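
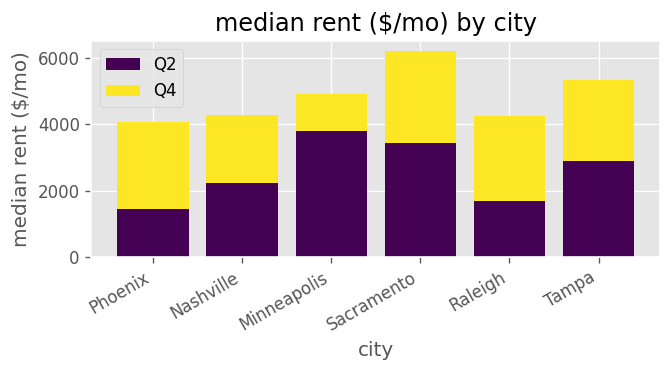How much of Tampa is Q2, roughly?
≈ 3000

Q2 top ≈ 3000, bottom ≈ 0; segment ≈ 3000.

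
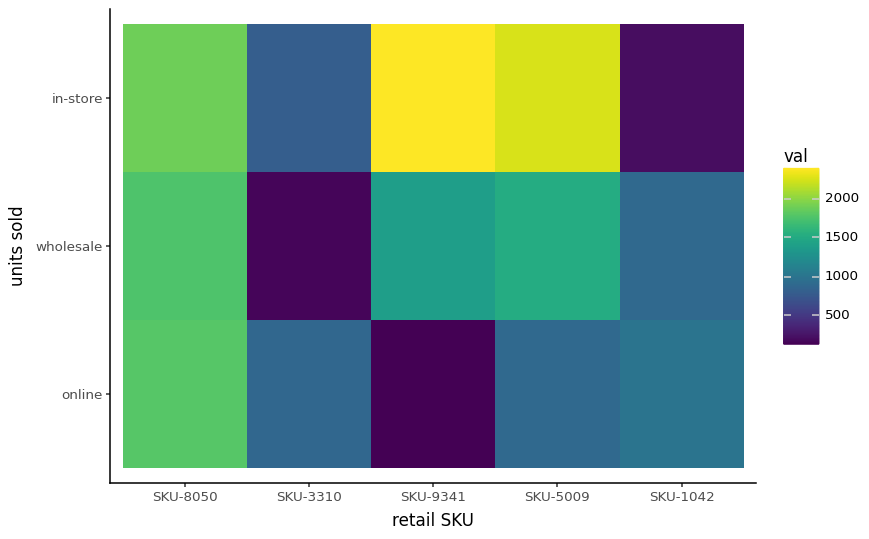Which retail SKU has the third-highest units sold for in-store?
SKU-8050

Top 4 for in-store: SKU-9341 ≈ 2400, SKU-5009 ≈ 2200, SKU-8050 ≈ 1800, SKU-3310 ≈ 800.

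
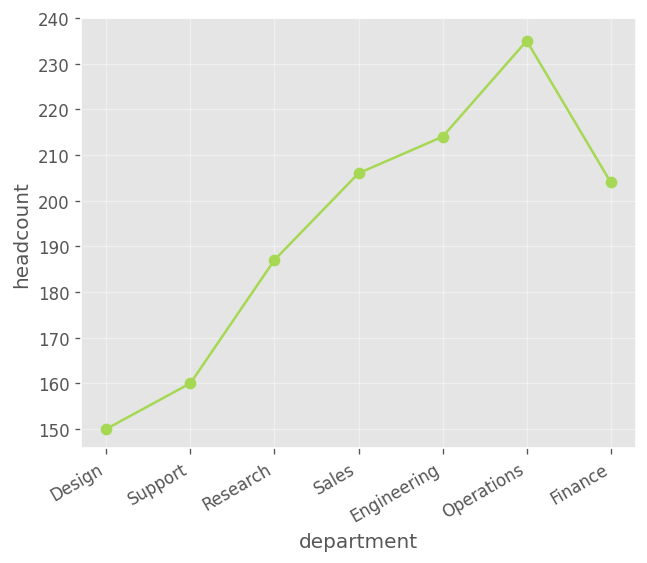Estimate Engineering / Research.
Engineering ≈ 210, Research ≈ 190; 210/190 ≈ 1.11.

≈ 1.11×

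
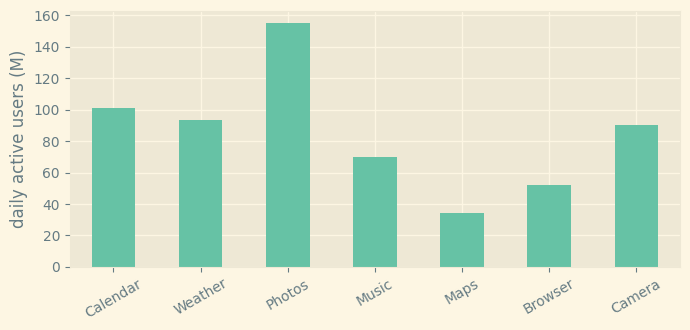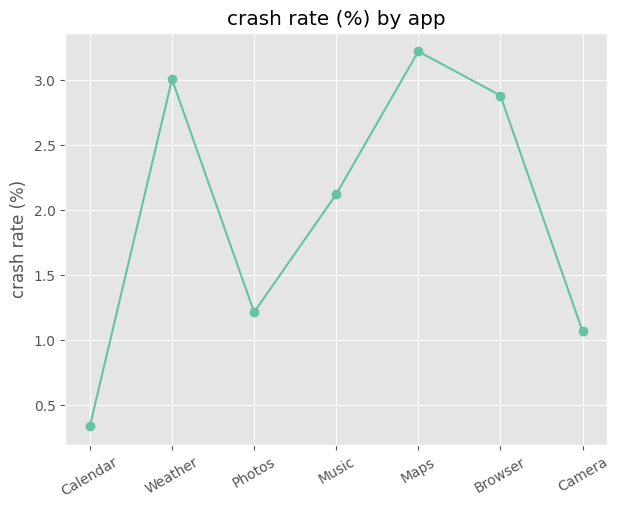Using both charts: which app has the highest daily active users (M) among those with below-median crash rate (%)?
Chart 2 median crash rate (%) ≈ 2; below-median apps: Calendar, Photos, Camera. Among those, Photos has the highest daily active users (M) (≈ 160).

Photos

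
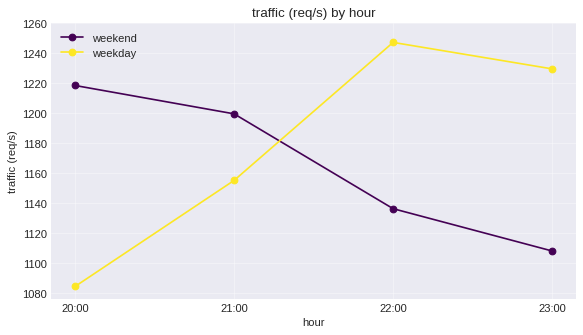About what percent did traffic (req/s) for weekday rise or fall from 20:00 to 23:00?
≈ +13%

20:00 ≈ 1080, 23:00 ≈ 1220; (1220 − 1080) / 1080 ≈ +13%.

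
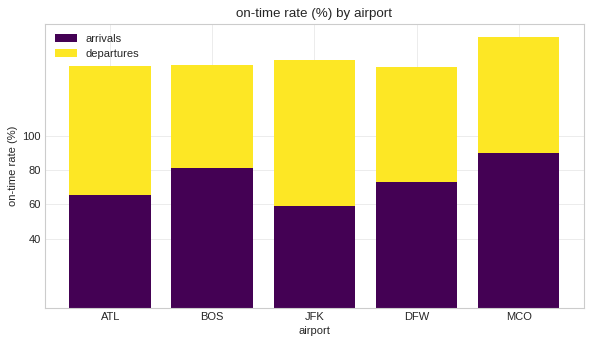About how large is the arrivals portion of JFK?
≈ 60

arrivals top ≈ 60, bottom ≈ 0; segment ≈ 60.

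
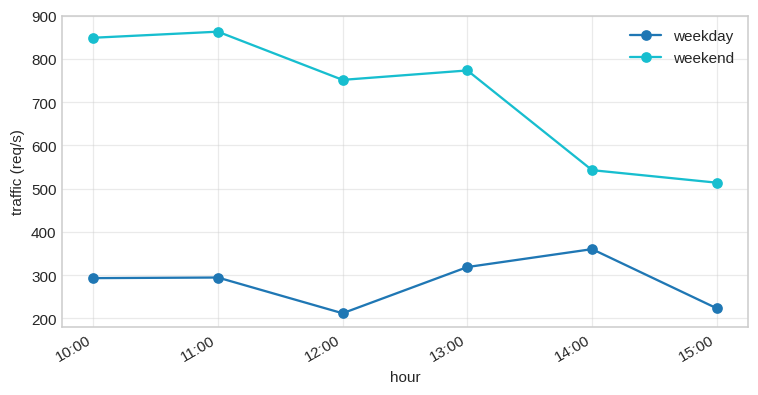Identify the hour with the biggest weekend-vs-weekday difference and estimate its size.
11:00: weekend ≈ 900, weekday ≈ 300 → gap ≈ 600. Next-largest (10:00) is only ≈ 500.

11:00, ≈ 600 req/s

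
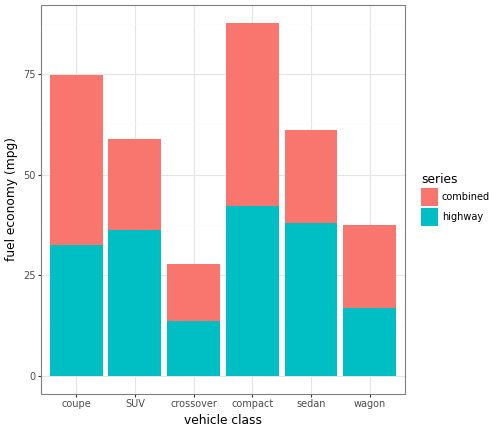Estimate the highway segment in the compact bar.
highway top ≈ 40, bottom ≈ 0; segment ≈ 40.

≈ 40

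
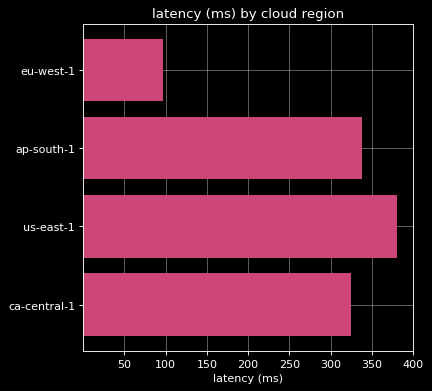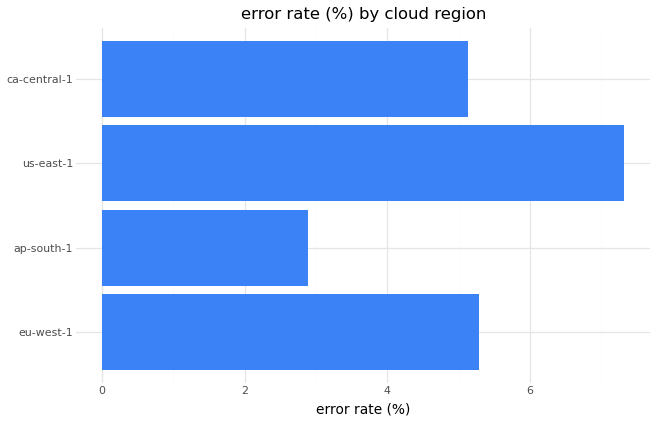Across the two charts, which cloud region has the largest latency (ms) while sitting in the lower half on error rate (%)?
Chart 2 median error rate (%) ≈ 5; below-median cloud regions: ap-south-1, ca-central-1. Among those, ap-south-1 has the highest latency (ms) (≈ 350).

ap-south-1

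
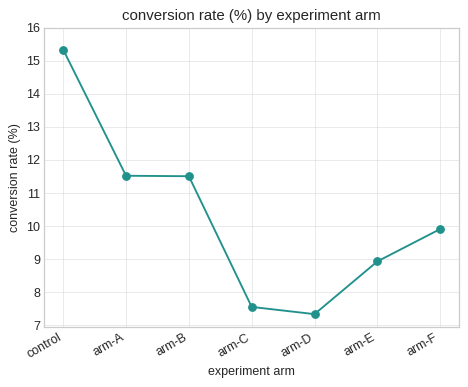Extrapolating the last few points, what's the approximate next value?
≈ 11.5

Last three: 7, 9, 10 → slope ≈ 1.5/step → next ≈ 11.5.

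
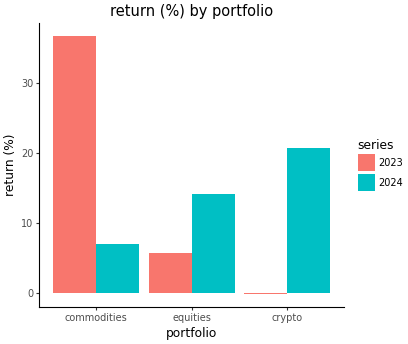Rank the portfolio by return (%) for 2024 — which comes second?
equities

Top 3 for 2024: crypto ≈ 20, equities ≈ 15, commodities ≈ 5.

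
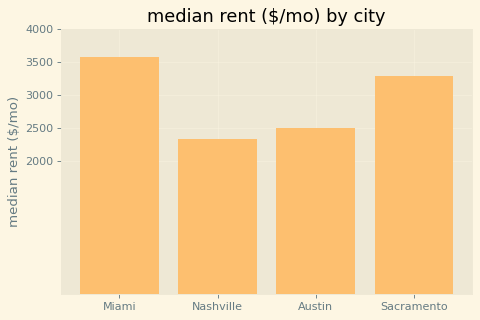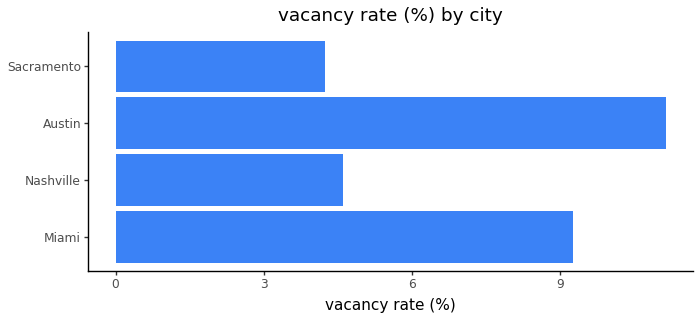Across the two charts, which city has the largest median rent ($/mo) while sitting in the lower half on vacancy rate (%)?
Chart 2 median vacancy rate (%) ≈ 6; below-median cities: Nashville, Sacramento. Among those, Sacramento has the highest median rent ($/mo) (≈ 3500).

Sacramento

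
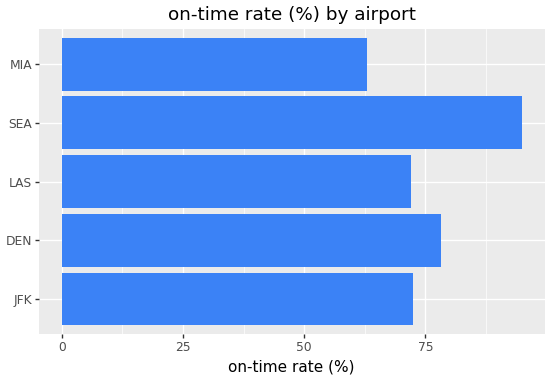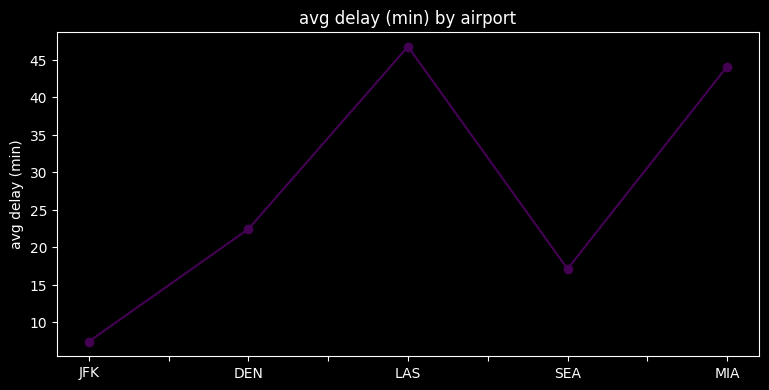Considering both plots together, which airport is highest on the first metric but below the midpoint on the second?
Chart 2 median avg delay (min) ≈ 20; below-median airports: JFK, SEA. Among those, SEA has the highest on-time rate (%) (≈ 90).

SEA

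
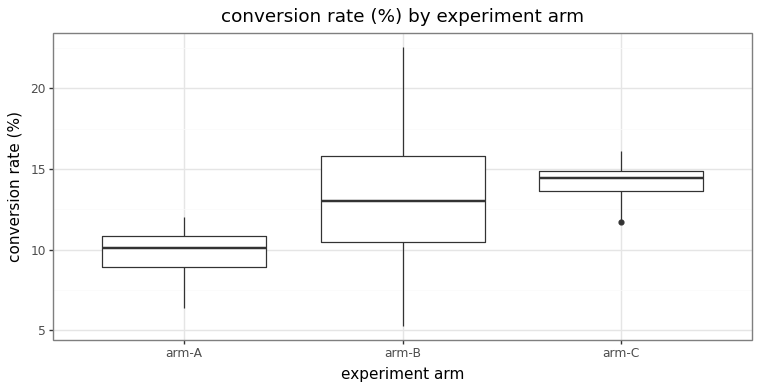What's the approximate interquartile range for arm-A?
≈ 2.0

Q3 ≈ 11.0, Q1 ≈ 9.0; IQR ≈ 2.0.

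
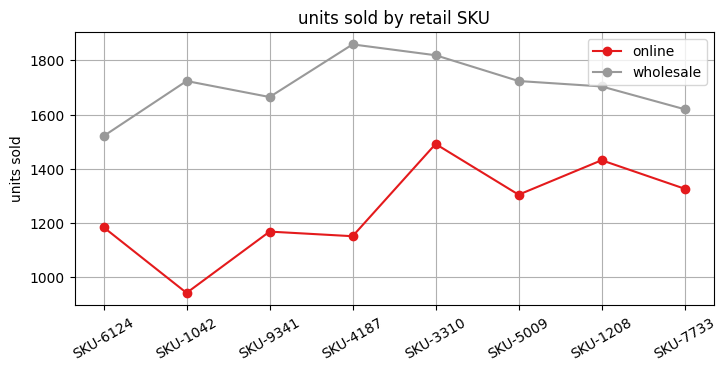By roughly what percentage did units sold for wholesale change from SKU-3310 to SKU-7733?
≈ -11.1%

SKU-3310 ≈ 1800, SKU-7733 ≈ 1600; (1600 − 1800) / 1800 ≈ -11.1%.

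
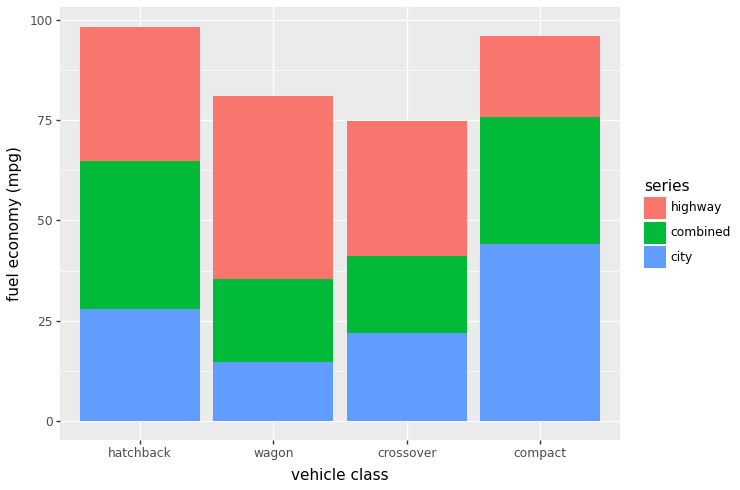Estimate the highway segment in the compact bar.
highway top ≈ 100, bottom ≈ 80; segment ≈ 20.

≈ 20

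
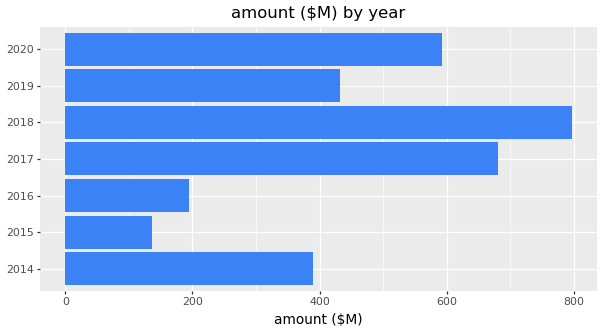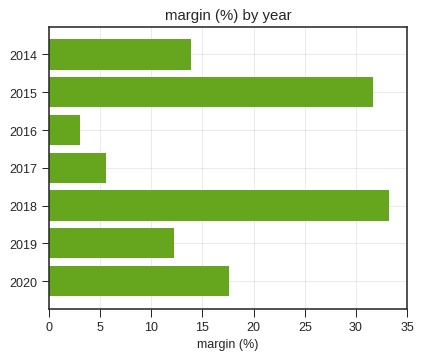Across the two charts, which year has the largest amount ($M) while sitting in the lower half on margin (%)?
Chart 2 median margin (%) ≈ 15; below-median years: 2016, 2017, 2019. Among those, 2017 has the highest amount ($M) (≈ 700).

2017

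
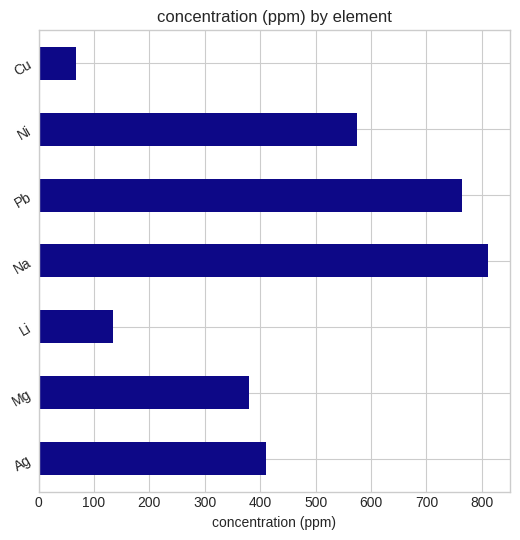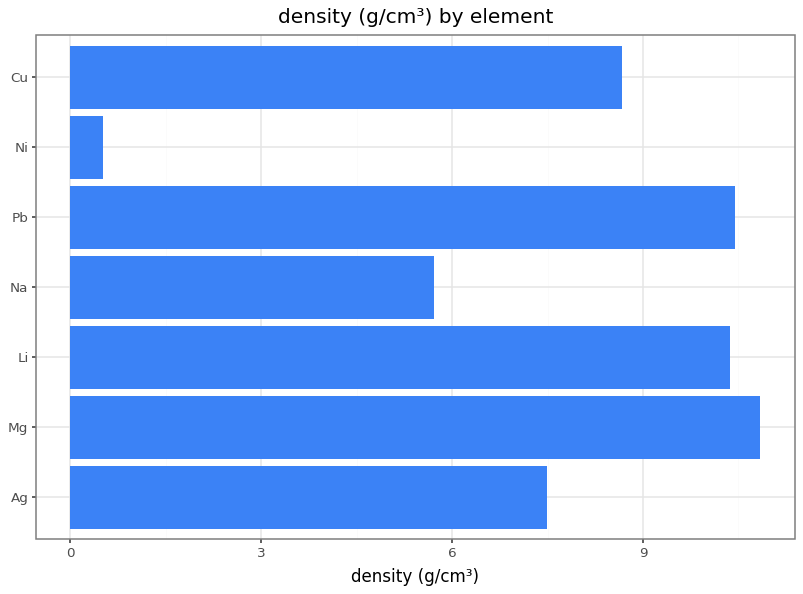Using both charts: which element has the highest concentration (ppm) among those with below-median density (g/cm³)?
Chart 2 median density (g/cm³) ≈ 9; below-median elements: Ag, Na, Ni. Among those, Na has the highest concentration (ppm) (≈ 800).

Na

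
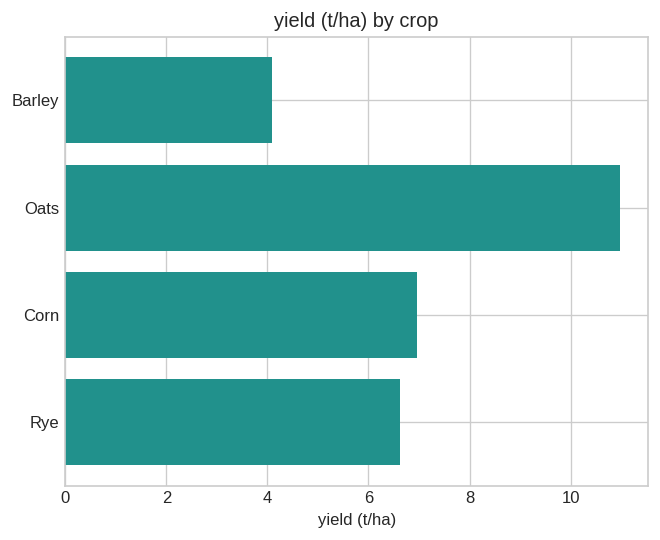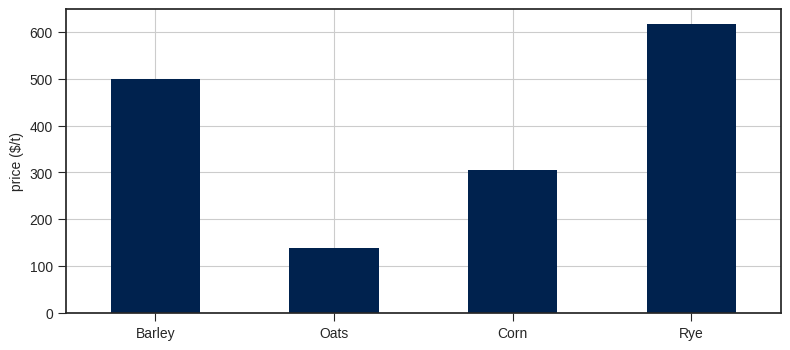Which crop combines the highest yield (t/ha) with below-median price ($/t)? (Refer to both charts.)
Chart 2 median price ($/t) ≈ 400; below-median crops: Oats, Corn. Among those, Oats has the highest yield (t/ha) (≈ 10).

Oats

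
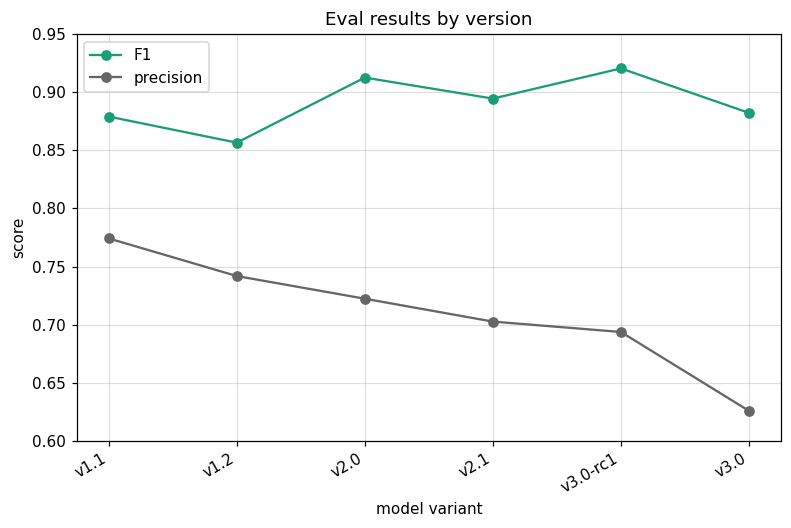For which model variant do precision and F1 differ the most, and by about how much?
v3.0, ≈ 0.25

v3.0: precision ≈ 0.65, F1 ≈ 0.90 → gap ≈ 0.25. Next-largest (v3.0-rc1) is only ≈ 0.20.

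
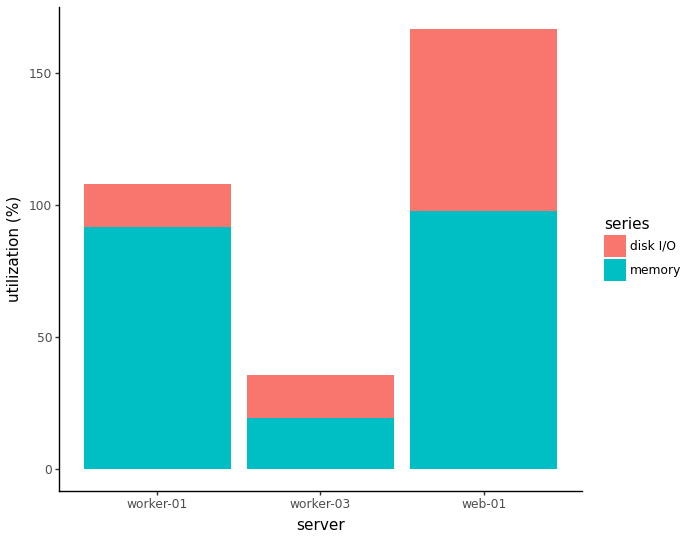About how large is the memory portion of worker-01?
≈ 100

memory top ≈ 100, bottom ≈ 0; segment ≈ 100.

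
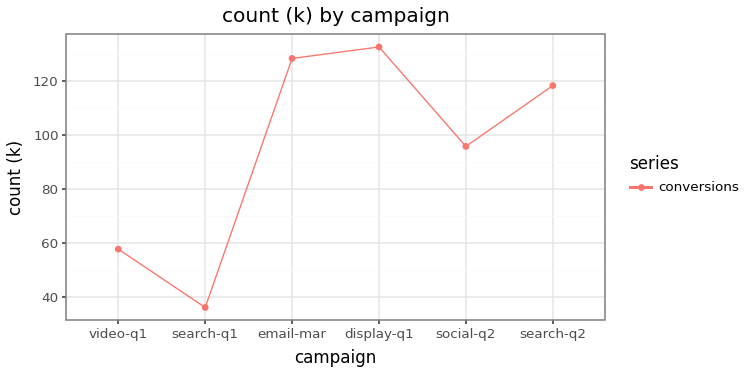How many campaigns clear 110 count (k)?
Above 110: email-mar, display-q1, search-q2.

3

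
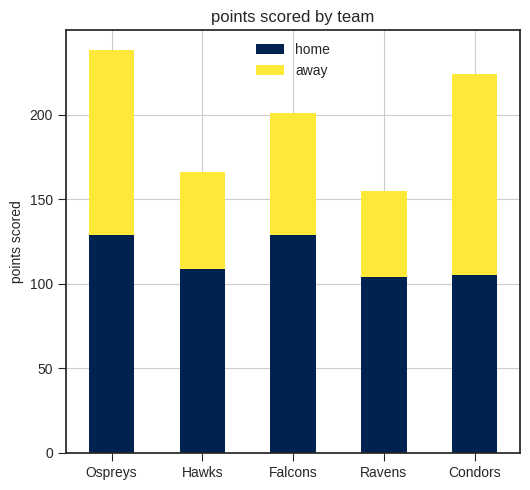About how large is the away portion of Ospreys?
away top ≈ 240, bottom ≈ 120; segment ≈ 120.

≈ 120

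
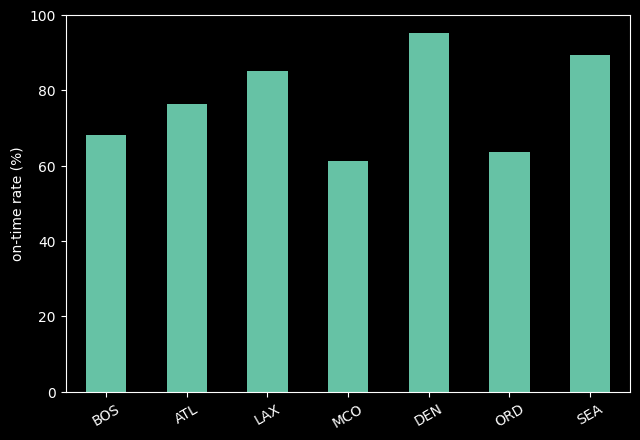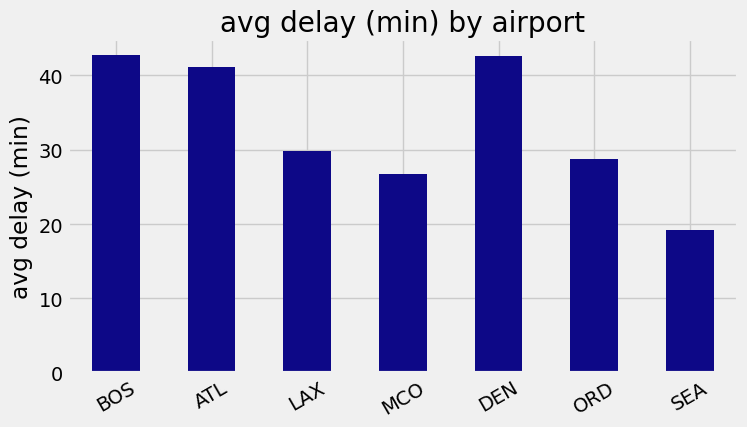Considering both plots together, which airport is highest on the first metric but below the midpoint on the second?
SEA

Chart 2 median avg delay (min) ≈ 30; below-median airports: MCO, ORD, SEA. Among those, SEA has the highest on-time rate (%) (≈ 90).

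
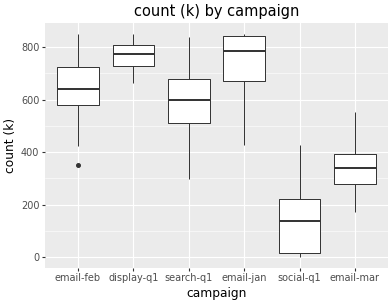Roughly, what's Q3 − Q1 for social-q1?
≈ 200

Q3 ≈ 200, Q1 ≈ 0; IQR ≈ 200.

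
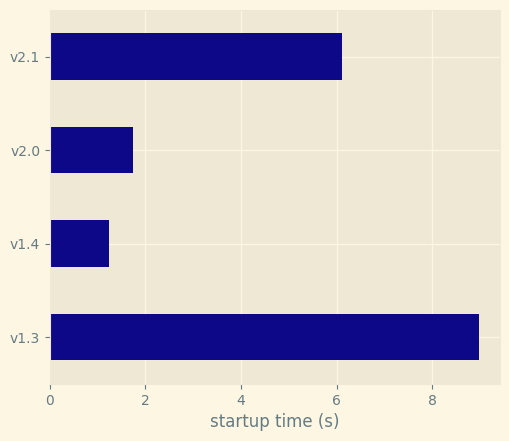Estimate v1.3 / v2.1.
≈ 1.5×

v1.3 ≈ 9, v2.1 ≈ 6; 9/6 ≈ 1.5.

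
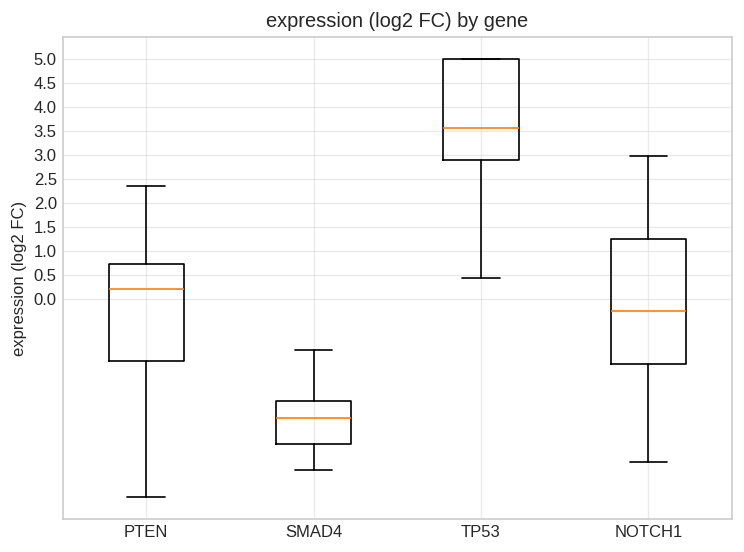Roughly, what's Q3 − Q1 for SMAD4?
≈ 1.0

Q3 ≈ -2.0, Q1 ≈ -3.0; IQR ≈ 1.0.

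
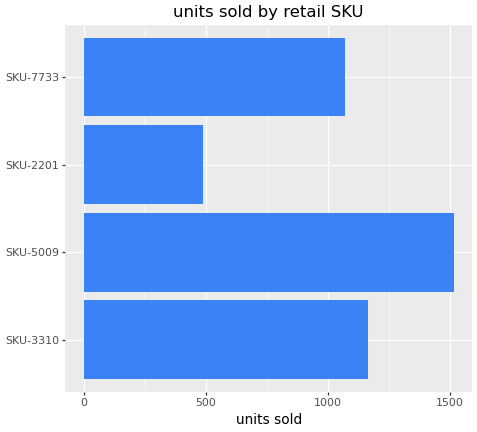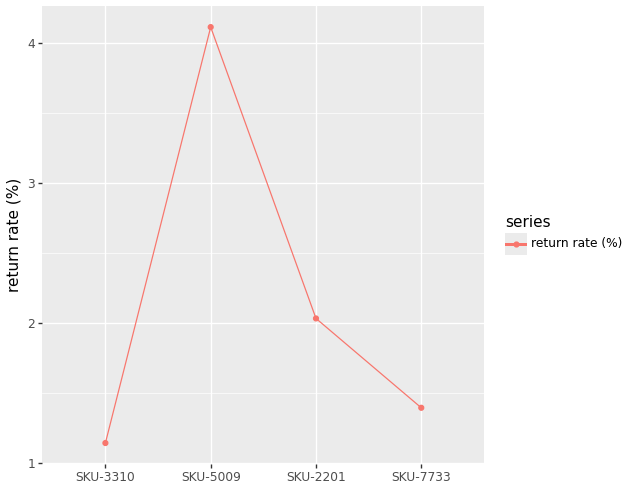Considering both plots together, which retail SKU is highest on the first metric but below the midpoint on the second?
Chart 2 median return rate (%) ≈ 1.5; below-median retail SKUs: SKU-3310, SKU-7733. Among those, SKU-3310 has the highest units sold (≈ 1200).

SKU-3310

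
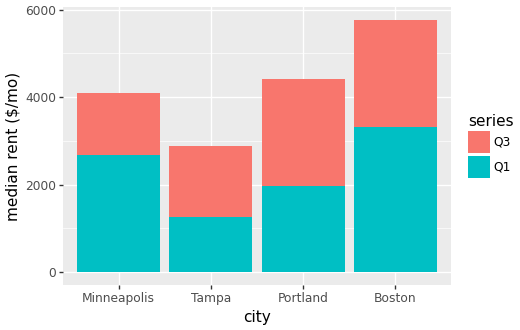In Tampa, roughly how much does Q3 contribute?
Q3 top ≈ 3000, bottom ≈ 1500; segment ≈ 1500.

≈ 1500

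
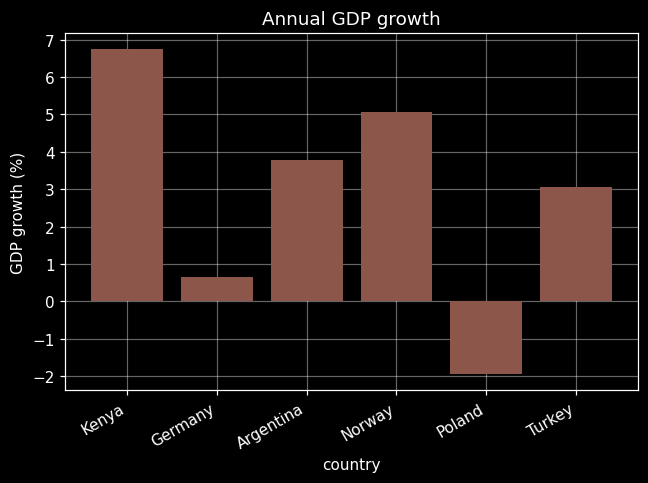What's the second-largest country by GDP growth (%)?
Norway

Top 3: Kenya ≈ 7, Norway ≈ 5, Argentina ≈ 4.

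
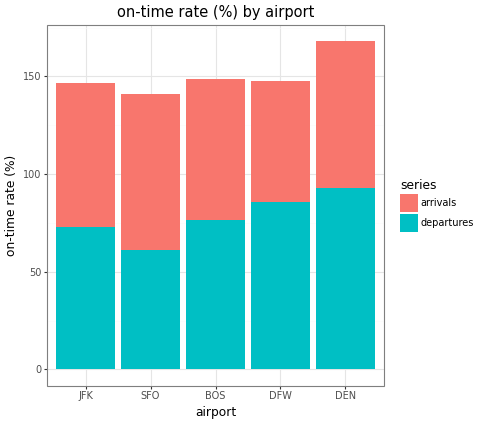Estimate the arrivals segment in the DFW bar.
arrivals top ≈ 140, bottom ≈ 80; segment ≈ 60.

≈ 60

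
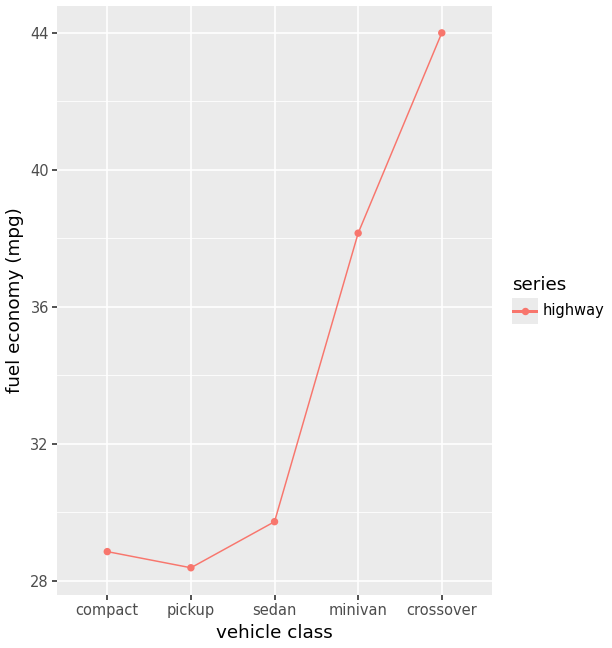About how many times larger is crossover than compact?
≈ 1.57×

crossover ≈ 44, compact ≈ 28; 44/28 ≈ 1.57.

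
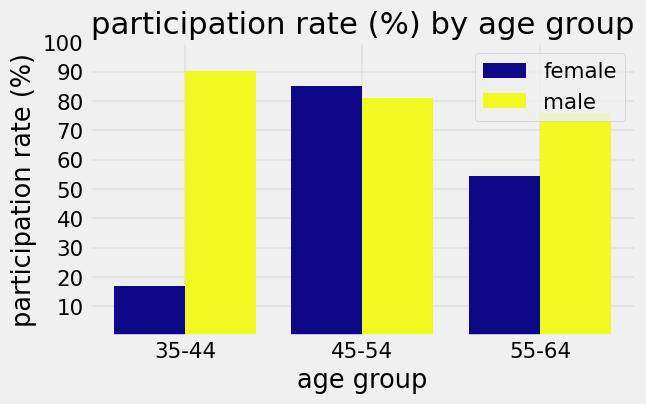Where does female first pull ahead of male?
45-54

35-44: female ≈ 20 vs male ≈ 90 (not yet); 45-54: female ≈ 90 vs male ≈ 80 (first crossover).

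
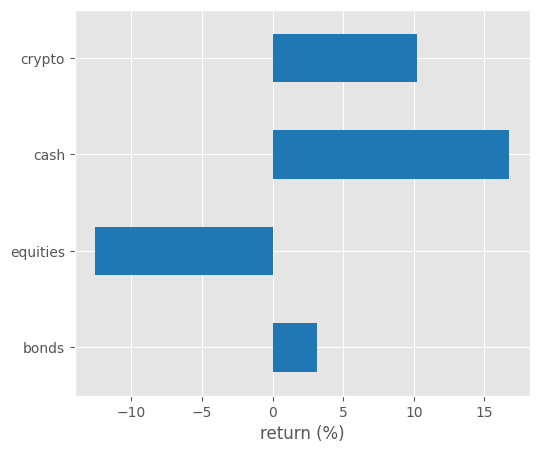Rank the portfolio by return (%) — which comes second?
crypto

Top 3: cash ≈ 15, crypto ≈ 10, bonds ≈ 5.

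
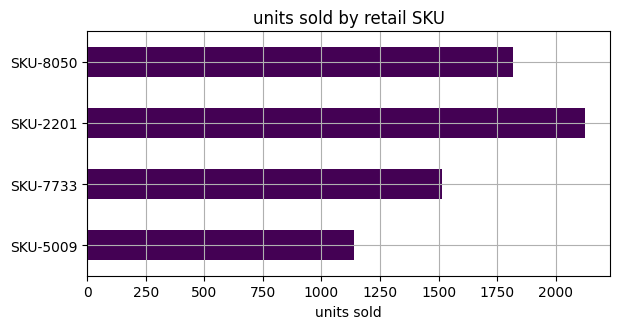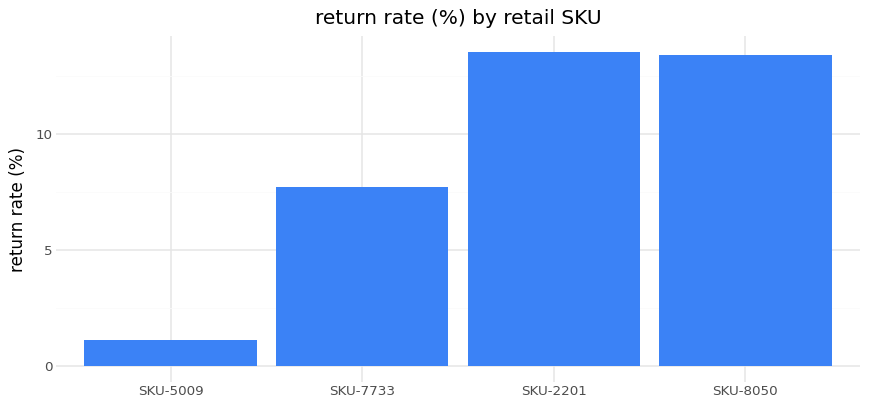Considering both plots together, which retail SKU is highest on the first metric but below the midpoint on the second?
Chart 2 median return rate (%) ≈ 10; below-median retail SKUs: SKU-5009, SKU-7733. Among those, SKU-7733 has the highest units sold (≈ 1600).

SKU-7733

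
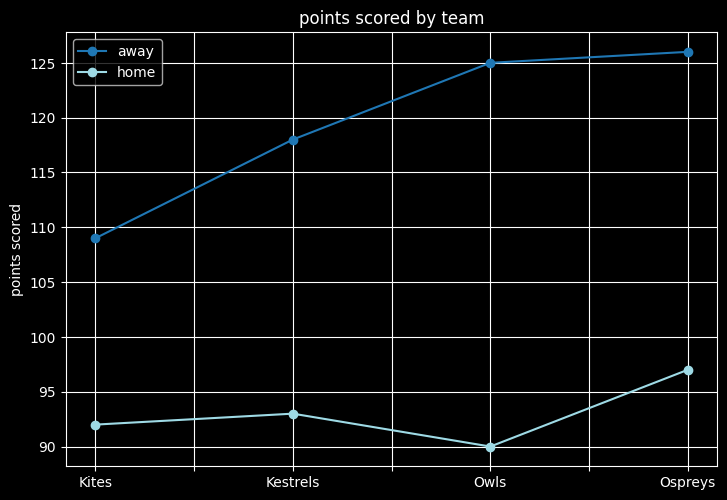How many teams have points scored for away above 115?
3

Above 115: Kestrels, Owls, Ospreys.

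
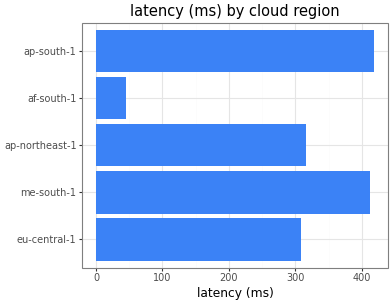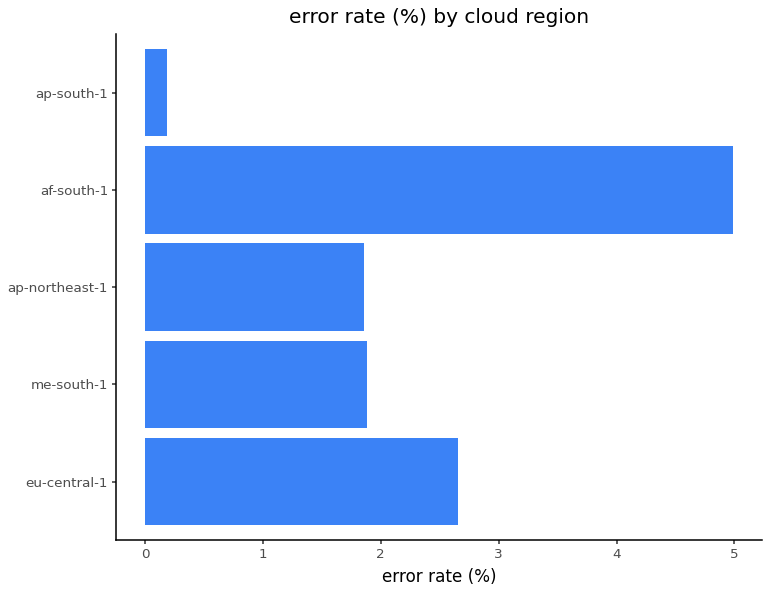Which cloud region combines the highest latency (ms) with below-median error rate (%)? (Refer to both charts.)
Chart 2 median error rate (%) ≈ 2; below-median cloud regions: ap-northeast-1, ap-south-1. Among those, ap-south-1 has the highest latency (ms) (≈ 400).

ap-south-1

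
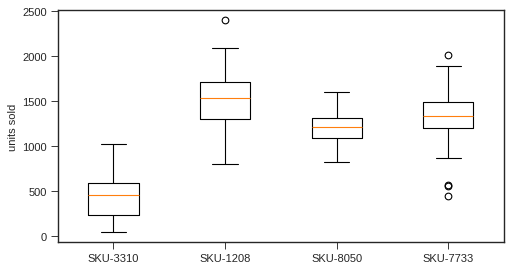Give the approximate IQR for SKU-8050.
≈ 200

Q3 ≈ 1300, Q1 ≈ 1100; IQR ≈ 200.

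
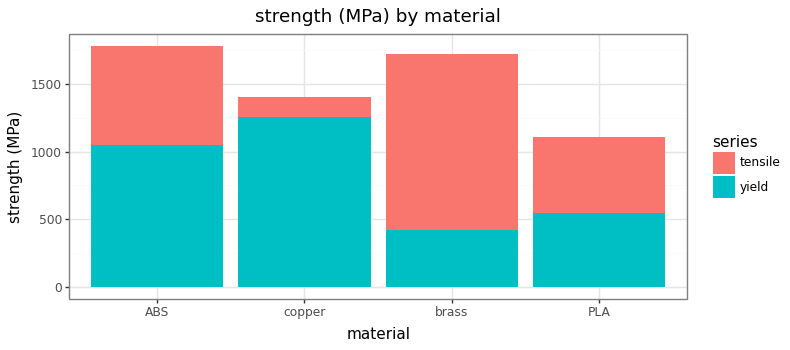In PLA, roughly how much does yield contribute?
≈ 600

yield top ≈ 600, bottom ≈ 0; segment ≈ 600.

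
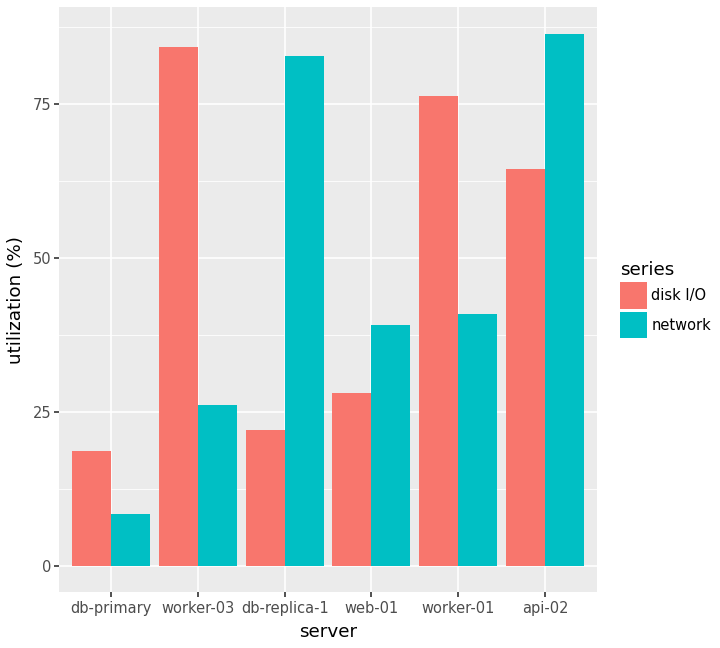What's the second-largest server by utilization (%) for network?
db-replica-1

Top 3 for network: api-02 ≈ 90, db-replica-1 ≈ 80, worker-01 ≈ 40.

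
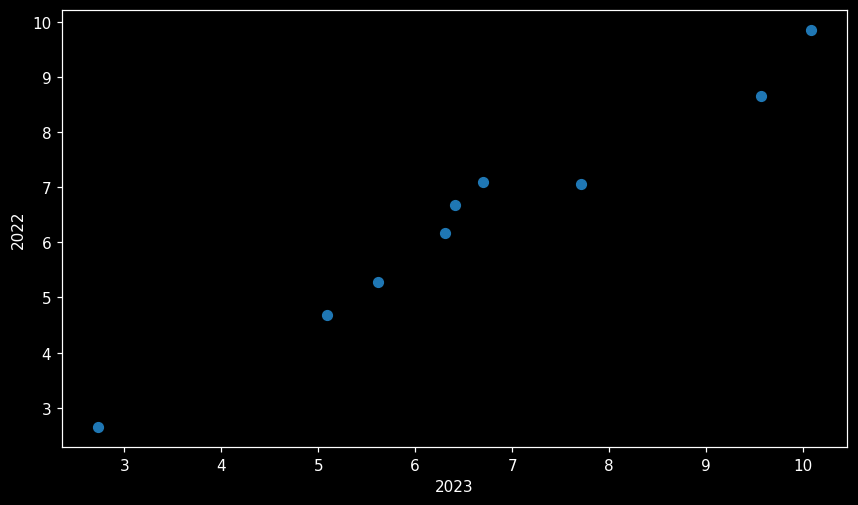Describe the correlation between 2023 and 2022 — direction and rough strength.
Points are positively correlated; strong (|r| ≈ 1.0).

positive, strong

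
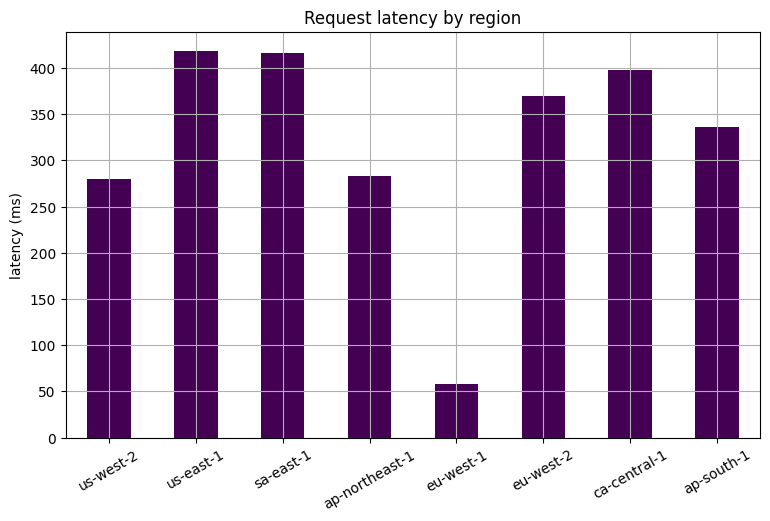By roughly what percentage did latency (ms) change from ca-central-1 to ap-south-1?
ca-central-1 ≈ 400, ap-south-1 ≈ 350; (350 − 400) / 400 ≈ -12.5%.

≈ -12.5%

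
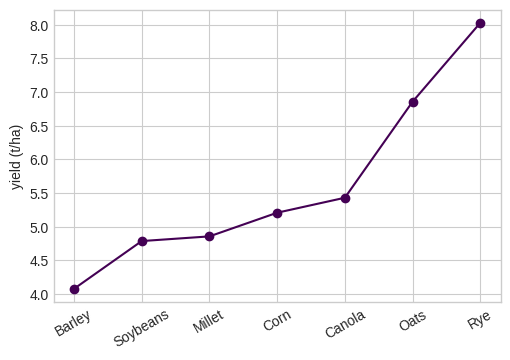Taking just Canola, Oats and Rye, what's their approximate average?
≈ 6.83

(5.5 + 7.0 + 8.0) / 3 ≈ 6.83.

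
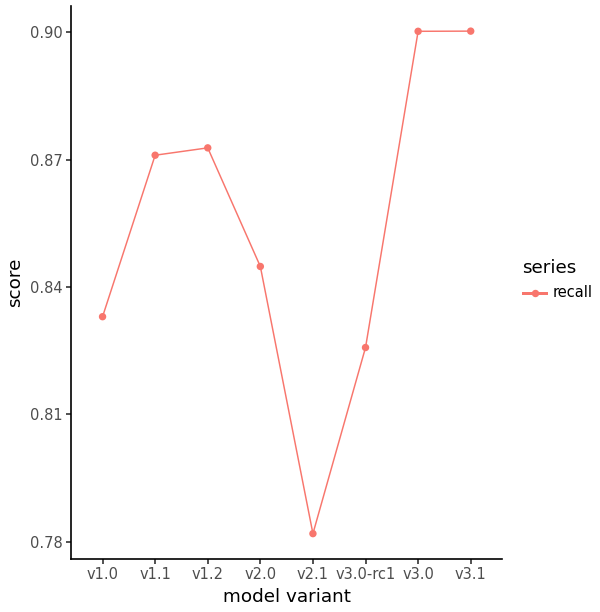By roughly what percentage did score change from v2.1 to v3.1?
v2.1 ≈ 0.78, v3.1 ≈ 0.90; (0.90 − 0.78) / 0.78 ≈ +15.4%.

≈ +15.4%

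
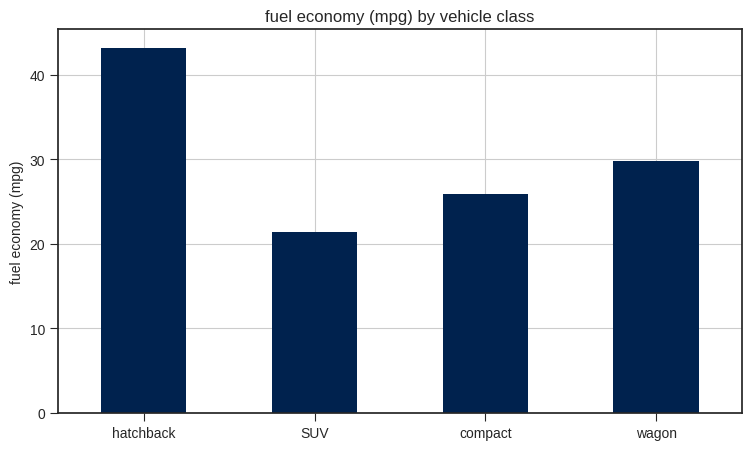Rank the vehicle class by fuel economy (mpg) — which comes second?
Top 3: hatchback ≈ 45, wagon ≈ 30, compact ≈ 25.

wagon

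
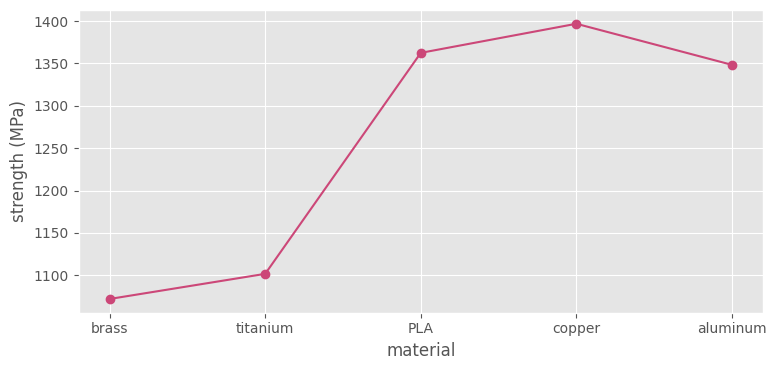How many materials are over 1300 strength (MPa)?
Above 1300: PLA, copper, aluminum.

3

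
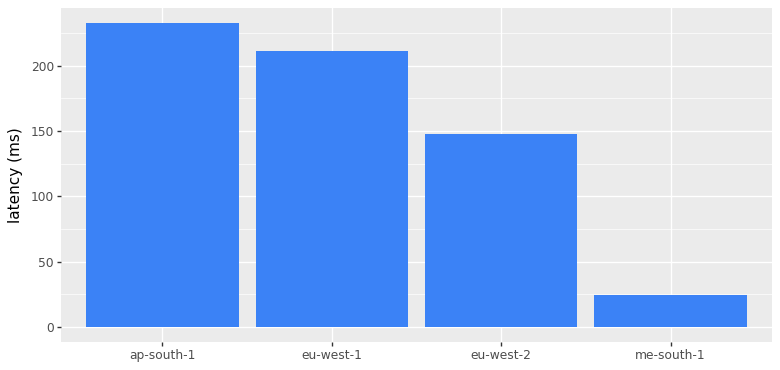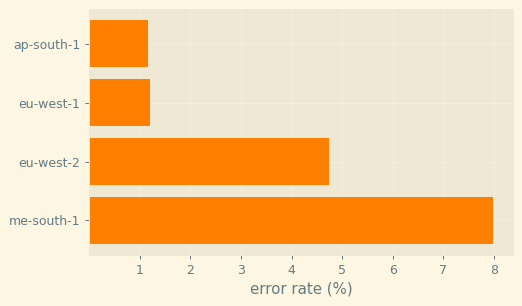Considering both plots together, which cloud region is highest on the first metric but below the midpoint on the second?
Chart 2 median error rate (%) ≈ 3; below-median cloud regions: ap-south-1, eu-west-1. Among those, ap-south-1 has the highest latency (ms) (≈ 225).

ap-south-1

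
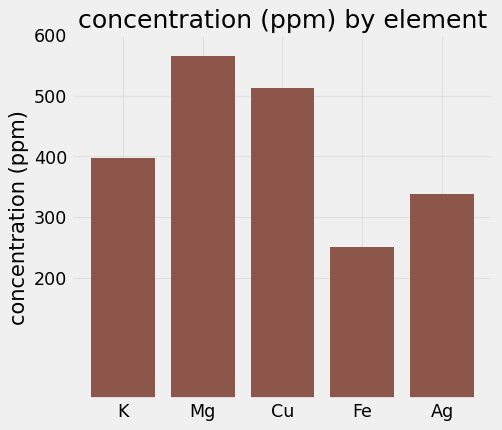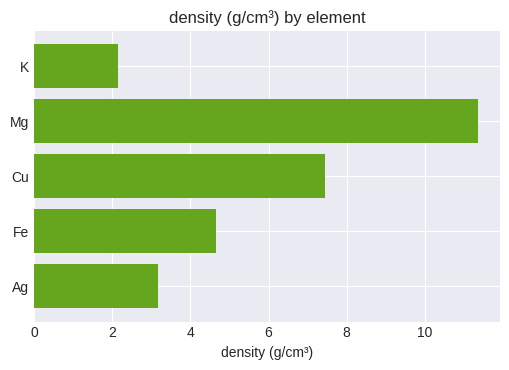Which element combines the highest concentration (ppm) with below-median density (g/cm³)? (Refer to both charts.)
K

Chart 2 median density (g/cm³) ≈ 4; below-median elements: K, Ag. Among those, K has the highest concentration (ppm) (≈ 400).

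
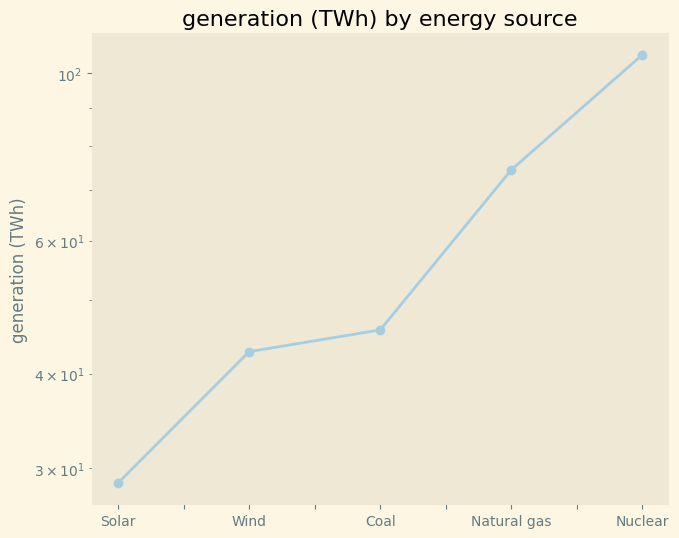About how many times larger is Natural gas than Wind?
Natural gas ≈ 70, Wind ≈ 40; 70/40 ≈ 1.75.

≈ 1.75×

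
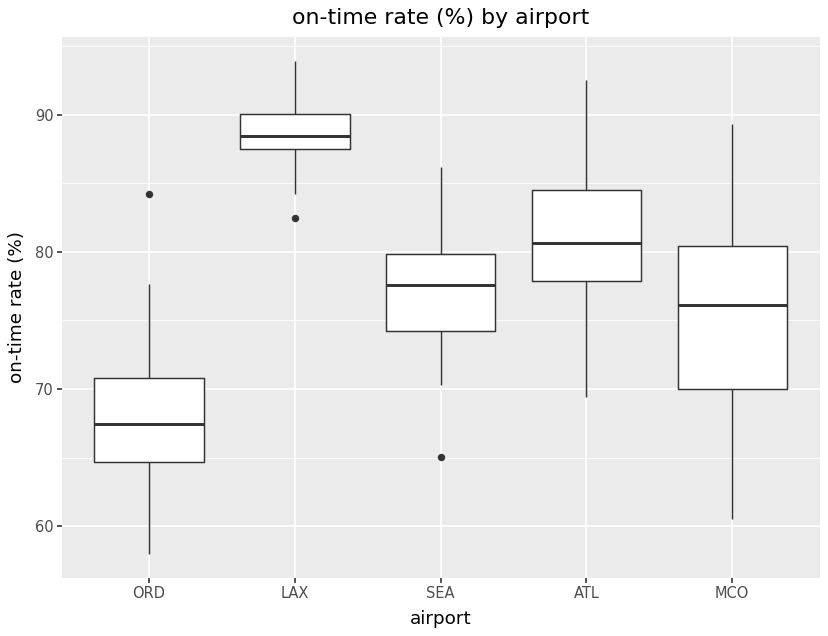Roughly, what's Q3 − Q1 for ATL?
Q3 ≈ 84, Q1 ≈ 78; IQR ≈ 6.

≈ 6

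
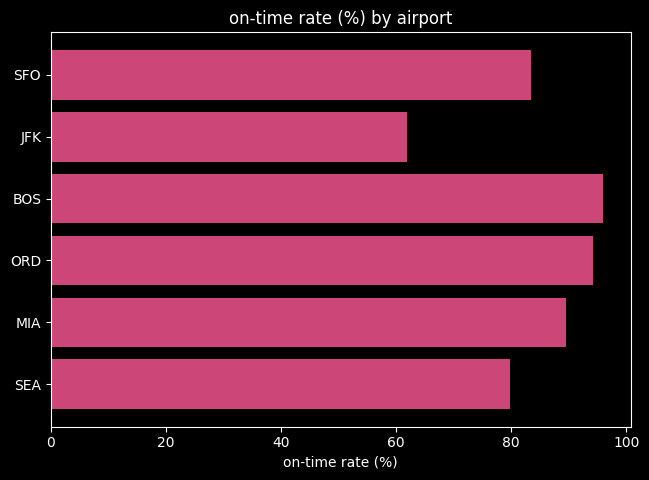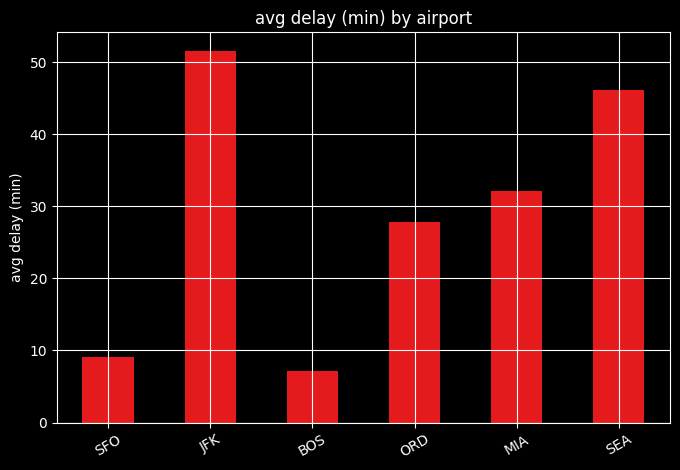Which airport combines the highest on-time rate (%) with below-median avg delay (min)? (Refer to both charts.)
Chart 2 median avg delay (min) ≈ 30; below-median airports: SFO, BOS, ORD. Among those, BOS has the highest on-time rate (%) (≈ 100).

BOS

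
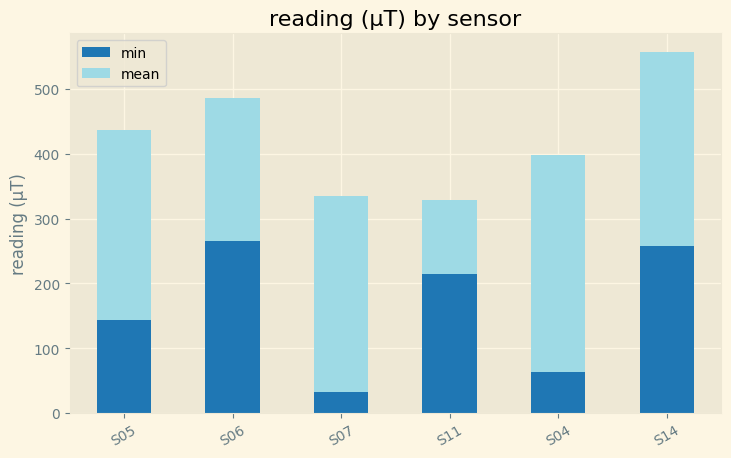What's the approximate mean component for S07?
mean top ≈ 350, bottom ≈ 50; segment ≈ 300.

≈ 300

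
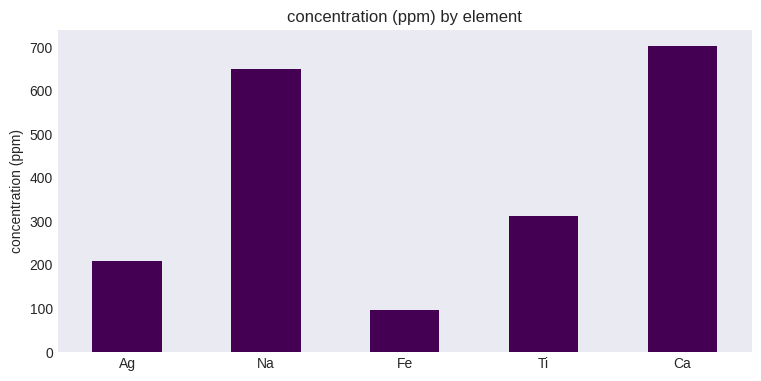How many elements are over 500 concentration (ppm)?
Above 500: Na, Ca.

2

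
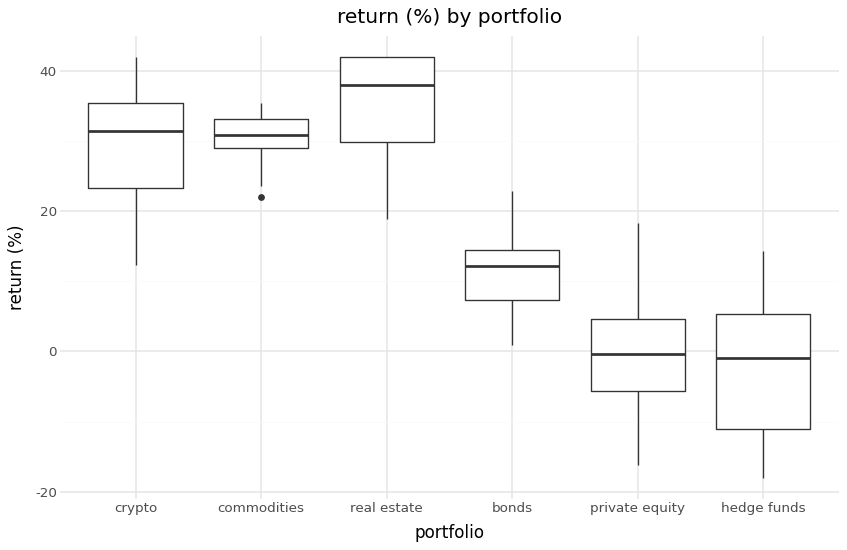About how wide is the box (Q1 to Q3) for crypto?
Q3 ≈ 35, Q1 ≈ 25; IQR ≈ 10.

≈ 10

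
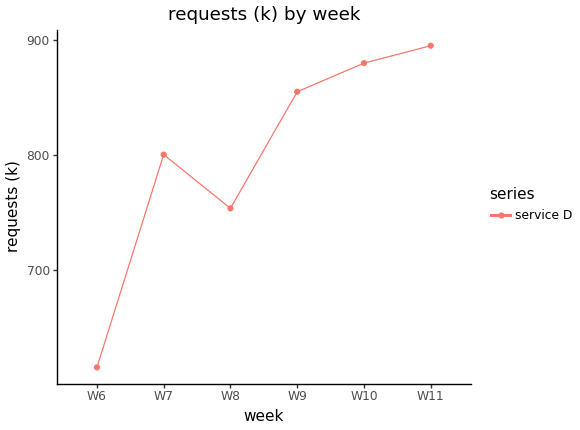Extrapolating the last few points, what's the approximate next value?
≈ 925

Last three: 850, 875, 900 → slope ≈ 25/step → next ≈ 925.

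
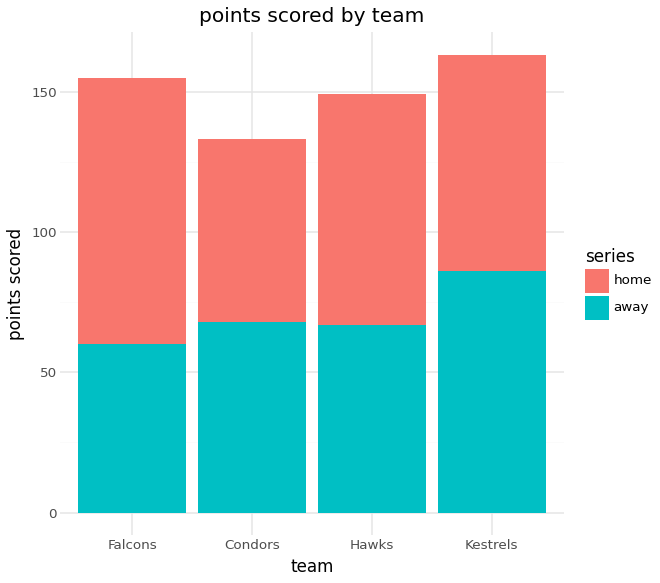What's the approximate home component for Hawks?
home top ≈ 140, bottom ≈ 60; segment ≈ 80.

≈ 80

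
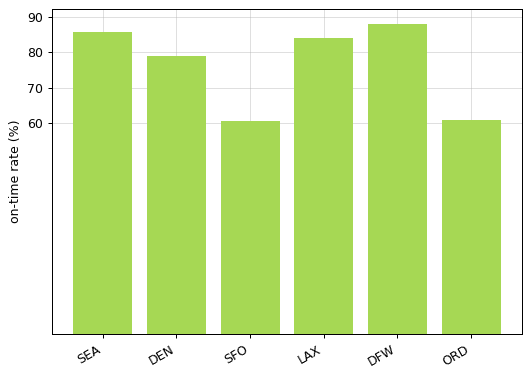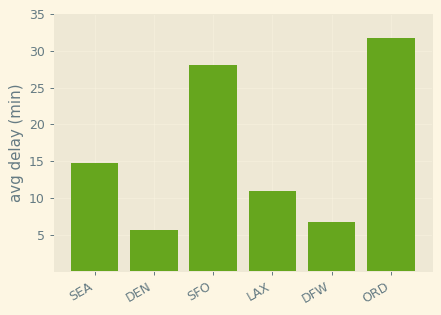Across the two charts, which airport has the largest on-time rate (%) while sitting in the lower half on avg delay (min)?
DFW

Chart 2 median avg delay (min) ≈ 15; below-median airports: DEN, LAX, DFW. Among those, DFW has the highest on-time rate (%) (≈ 90).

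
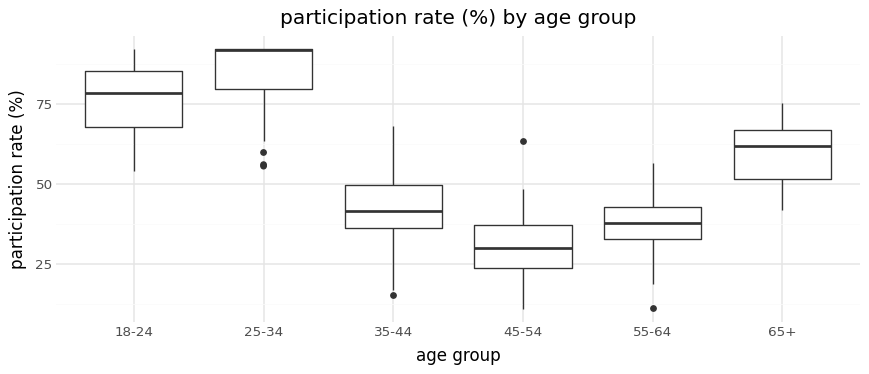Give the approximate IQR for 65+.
Q3 ≈ 65, Q1 ≈ 50; IQR ≈ 15.

≈ 15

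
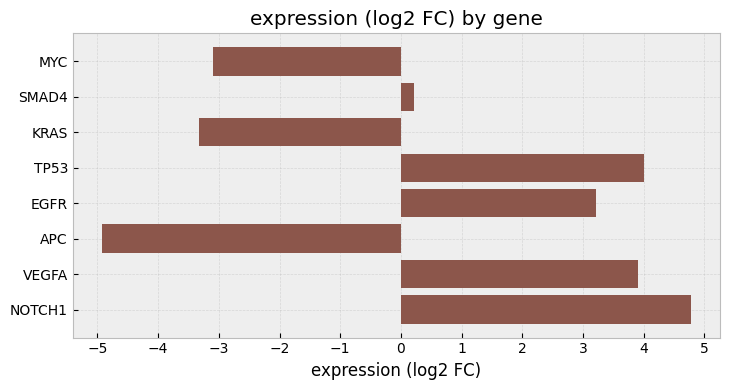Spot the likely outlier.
APC

APC ≈ -5; the rest sit between ≈ -3 and ≈ 5.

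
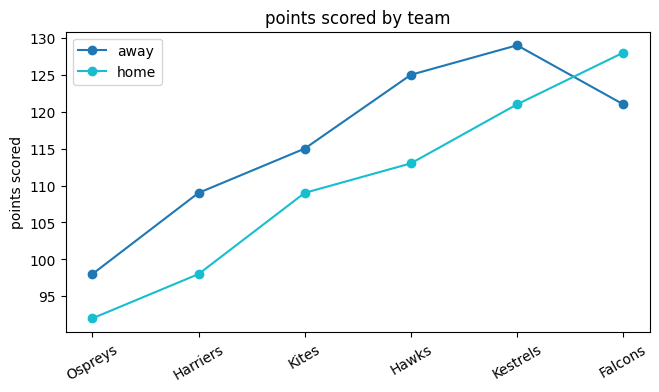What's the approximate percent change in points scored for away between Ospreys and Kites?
Ospreys ≈ 100, Kites ≈ 115; (115 − 100) / 100 ≈ +15%.

≈ +15%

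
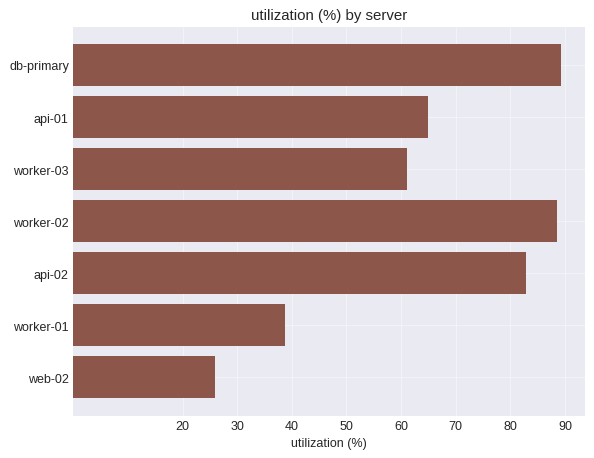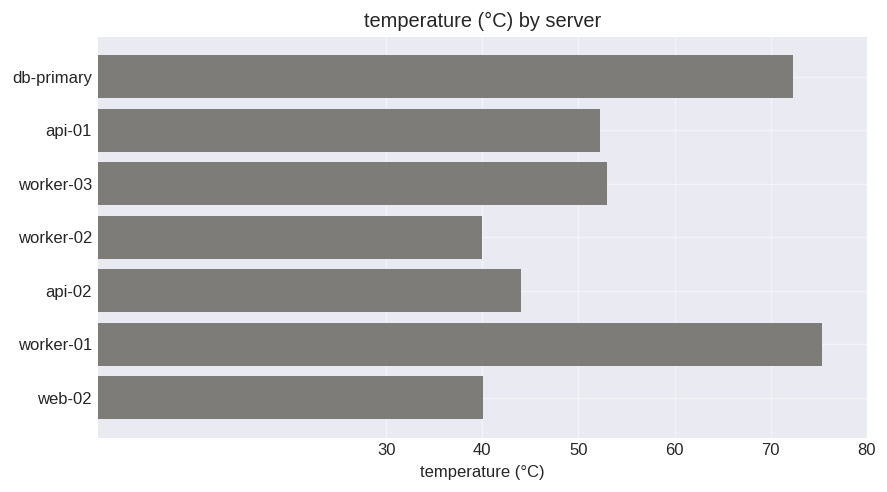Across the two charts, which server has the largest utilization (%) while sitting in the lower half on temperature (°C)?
worker-02

Chart 2 median temperature (°C) ≈ 50; below-median servers: worker-02, api-02, web-02. Among those, worker-02 has the highest utilization (%) (≈ 90).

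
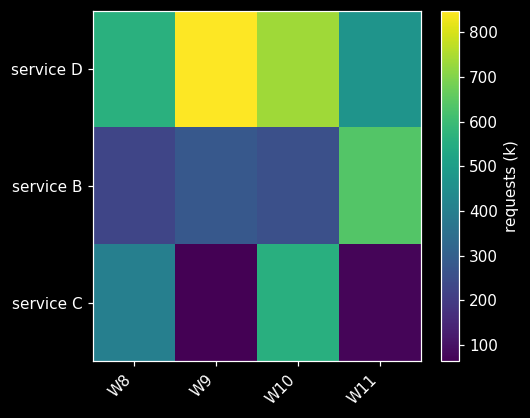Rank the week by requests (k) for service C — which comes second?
W8

Top 3 for service C: W10 ≈ 600, W8 ≈ 400, W11 ≈ 100.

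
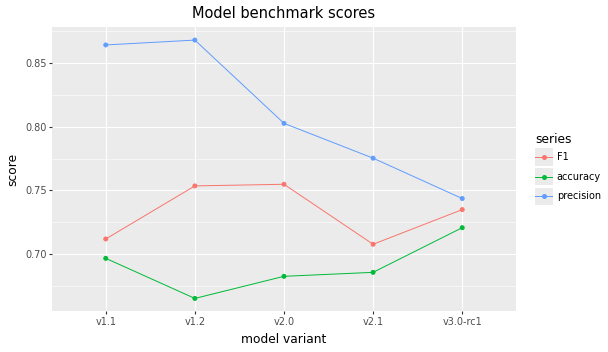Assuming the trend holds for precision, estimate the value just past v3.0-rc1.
≈ 0.71

Last three: 0.80, 0.78, 0.74 → slope ≈ -0.03/step → next ≈ 0.71.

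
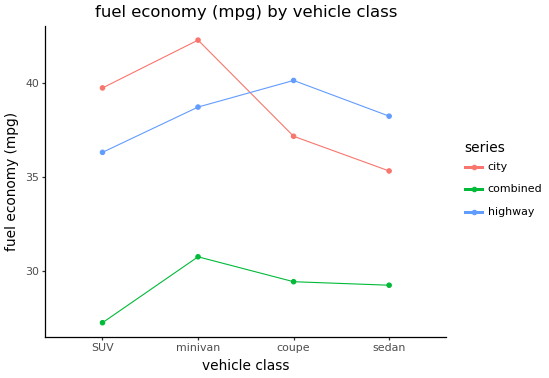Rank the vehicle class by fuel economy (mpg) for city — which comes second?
Top 3 for city: minivan ≈ 42, SUV ≈ 40, coupe ≈ 38.

SUV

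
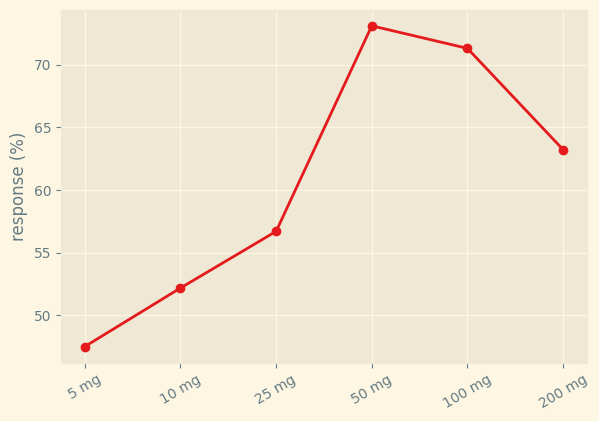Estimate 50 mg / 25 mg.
≈ 1.36×

50 mg ≈ 75, 25 mg ≈ 55; 75/55 ≈ 1.36.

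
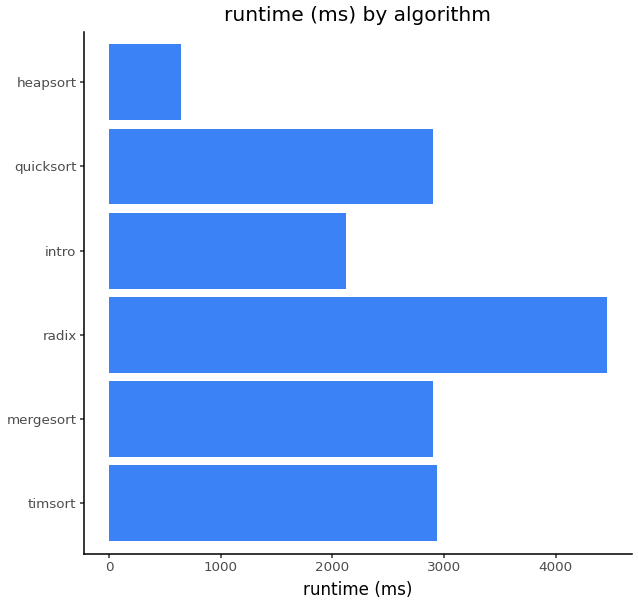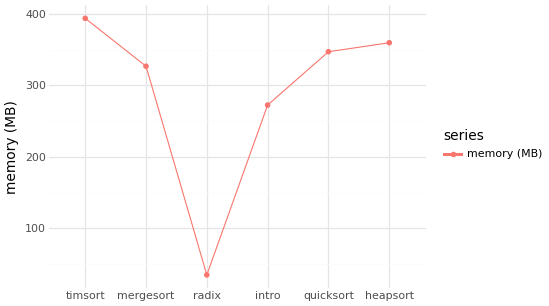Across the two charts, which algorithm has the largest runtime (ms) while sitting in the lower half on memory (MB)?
Chart 2 median memory (MB) ≈ 350; below-median algorithms: mergesort, radix, intro. Among those, radix has the highest runtime (ms) (≈ 4500).

radix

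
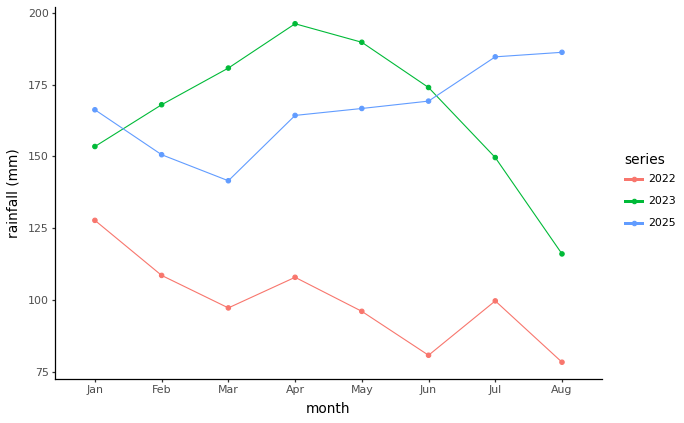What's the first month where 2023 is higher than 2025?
Feb

Jan: 2023 ≈ 150 vs 2025 ≈ 170 (not yet); Feb: 2023 ≈ 170 vs 2025 ≈ 150 (first crossover).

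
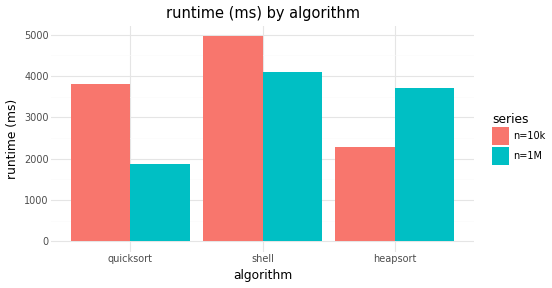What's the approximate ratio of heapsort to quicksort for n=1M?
heapsort ≈ 3500, quicksort ≈ 2000; 3500/2000 ≈ 1.75.

≈ 1.75×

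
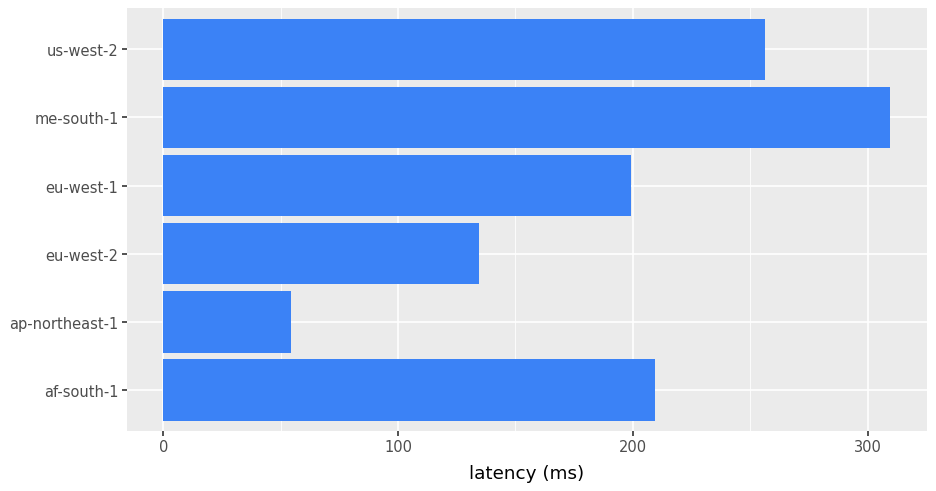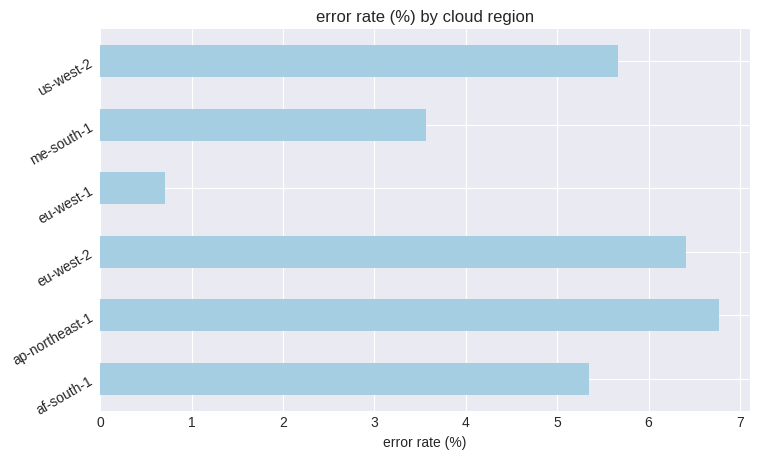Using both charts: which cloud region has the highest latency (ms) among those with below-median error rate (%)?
Chart 2 median error rate (%) ≈ 6; below-median cloud regions: af-south-1, eu-west-1, me-south-1. Among those, me-south-1 has the highest latency (ms) (≈ 300).

me-south-1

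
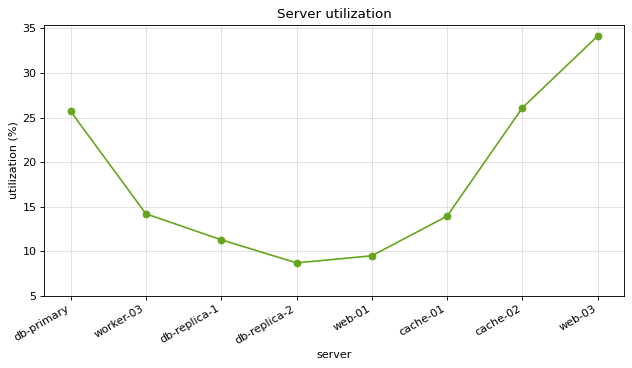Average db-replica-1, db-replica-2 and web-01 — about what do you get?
(10 + 10 + 10) / 3 ≈ 10.

≈ 10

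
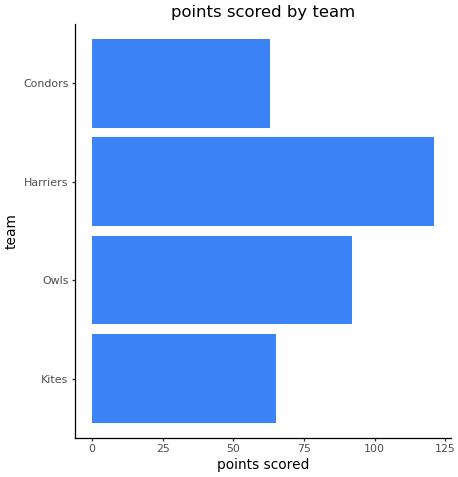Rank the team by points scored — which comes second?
Top 3: Harriers ≈ 120, Owls ≈ 100, Kites ≈ 60.

Owls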